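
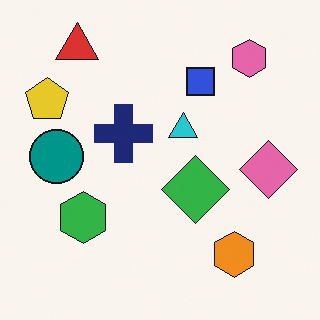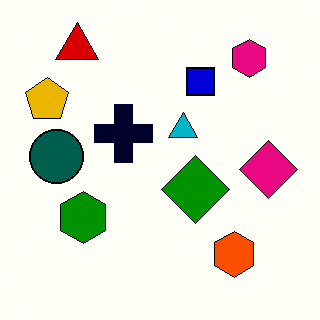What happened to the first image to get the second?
It was given much higher contrast.

Tones are pushed away from mid-grey across the whole image — a global contrast change.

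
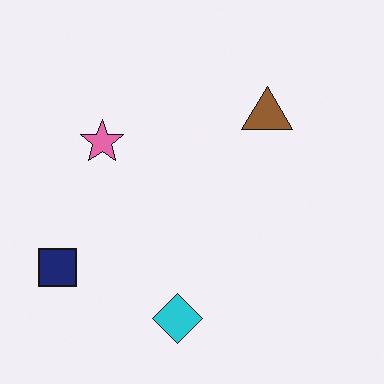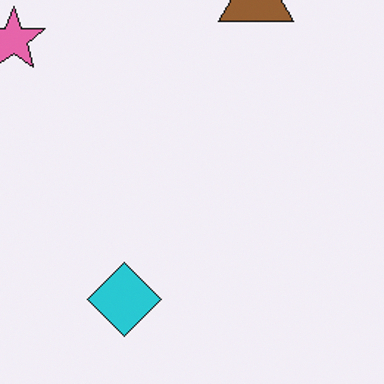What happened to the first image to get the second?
The transformation is: cropped to a modestly smaller region and rescaled.

The visible shapes are larger and the field of view is narrower; shapes near the original edges may be partly or wholly outside the frame — a crop-and-rescale.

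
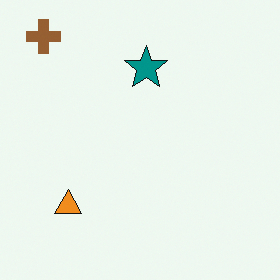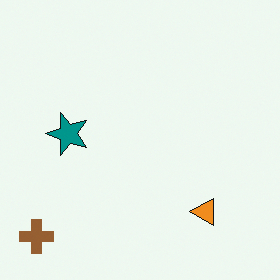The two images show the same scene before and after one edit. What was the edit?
The image was rotated 90° counter-clockwise.

The brown cross sits in the top-left of the first image and the bottom-left of the second — consistent with a whole-image 90° counter-clockwise rotation.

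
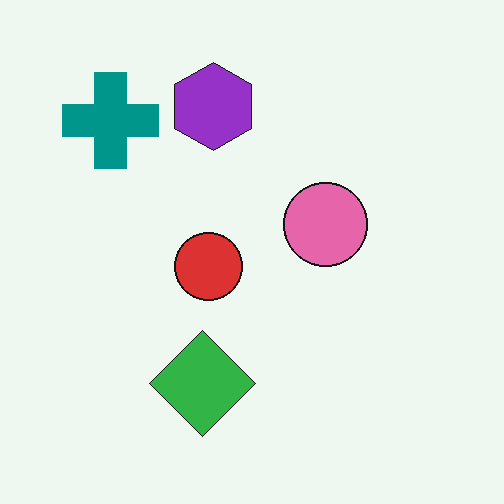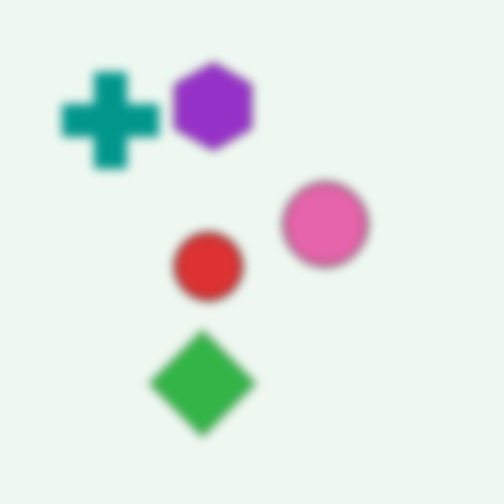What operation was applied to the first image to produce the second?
The image was heavily blurred.

Shape edges and outlines are uniformly softened across the whole image.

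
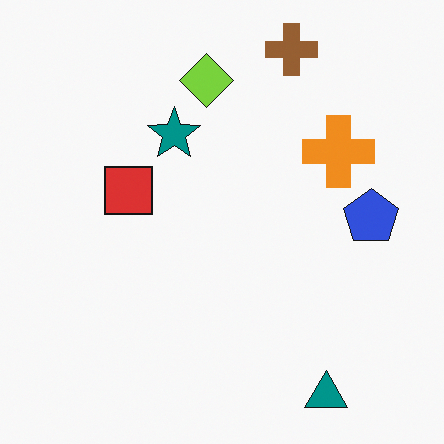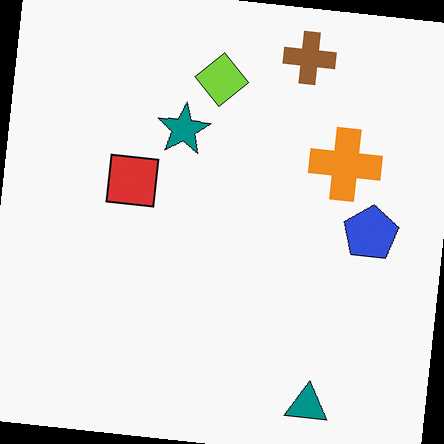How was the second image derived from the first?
Rotated clockwise by a small amount.

Every shape is tilted by the same angle and the image corners show triangular fill wedges — a whole-image rotation by a non-right angle.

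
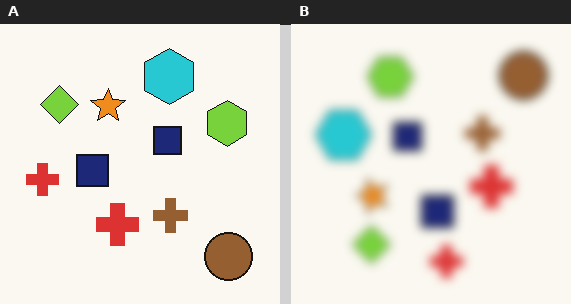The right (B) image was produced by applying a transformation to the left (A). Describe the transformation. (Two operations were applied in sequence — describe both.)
Rotated 90° counter-clockwise, then strongly gaussian-blurred.

The brown circle sits in the bottom-right of the left (A) image and the top-right of the right (B) — consistent with a whole-image 90° counter-clockwise rotation. Shape edges and outlines are uniformly softened across the whole image.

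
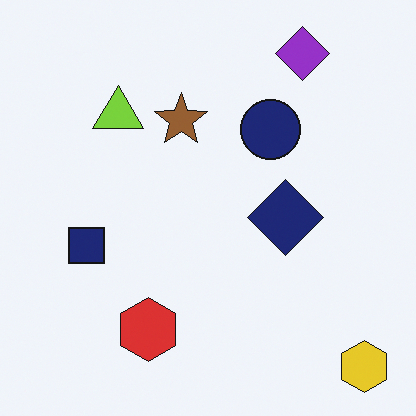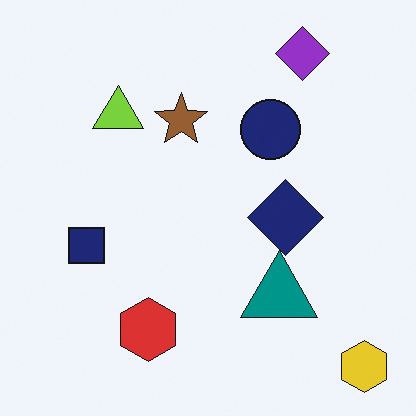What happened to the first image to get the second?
It was overlaid with an additional teal triangle.

A teal triangle appears in the second image that is absent from the first.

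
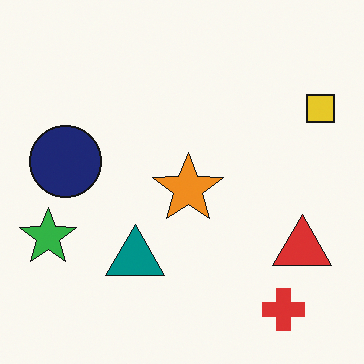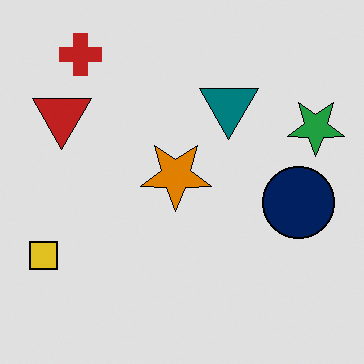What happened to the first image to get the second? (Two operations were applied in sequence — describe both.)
The transformation is: rotated 180°, then posterized to a reduced palette.

The red cross sits in the bottom-right of the first image and the top-left of the second — consistent with a whole-image 180° rotation. Each flat color has snapped to a coarser quantized level — most visibly, the near-white background has dropped to a flat grey.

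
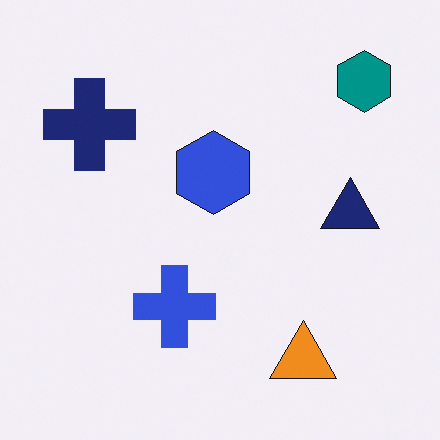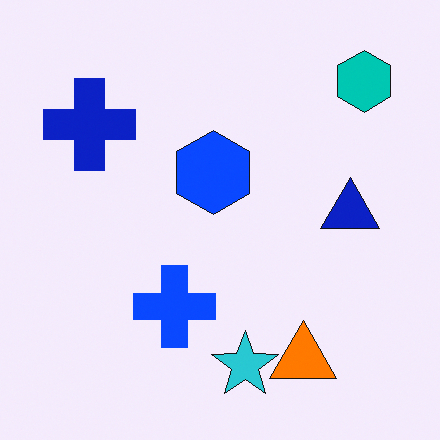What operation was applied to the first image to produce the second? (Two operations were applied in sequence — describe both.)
It was heavily oversaturated, then overlaid with an additional cyan star.

All colors are more vivid — a global saturation change. A cyan star appears in the second image that is absent from the first.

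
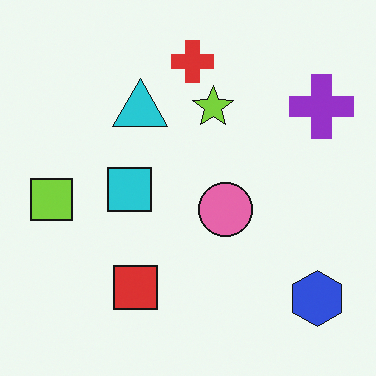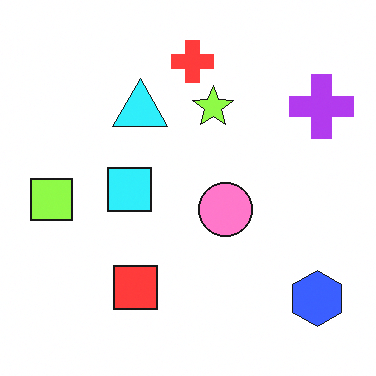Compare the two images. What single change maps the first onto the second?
Brightened a little.

Every pixel — background and shapes alike — is uniformly brightened.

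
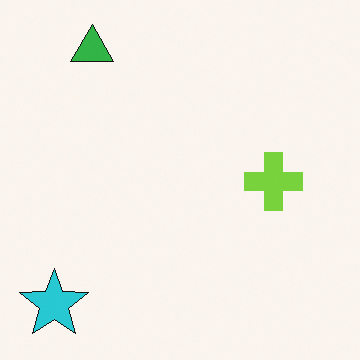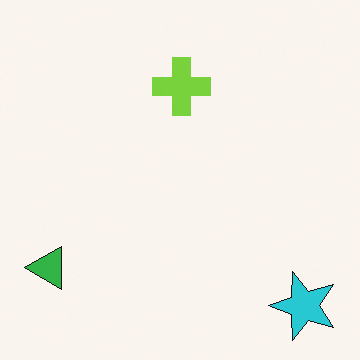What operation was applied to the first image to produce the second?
The transformation is: rotated 90° counter-clockwise.

The cyan star sits in the bottom-left of the first image and the bottom-right of the second — consistent with a whole-image 90° counter-clockwise rotation.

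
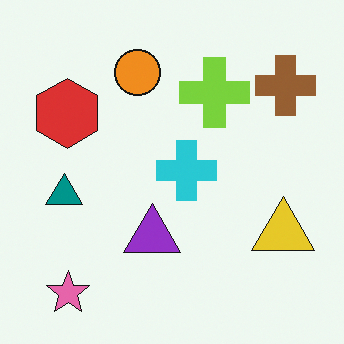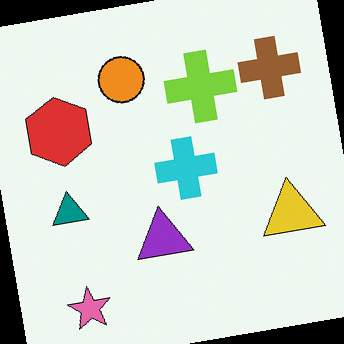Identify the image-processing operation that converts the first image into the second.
It was rotated counter-clockwise by a small amount.

Every shape is tilted by the same angle and the image corners show triangular fill wedges — a whole-image rotation by a non-right angle.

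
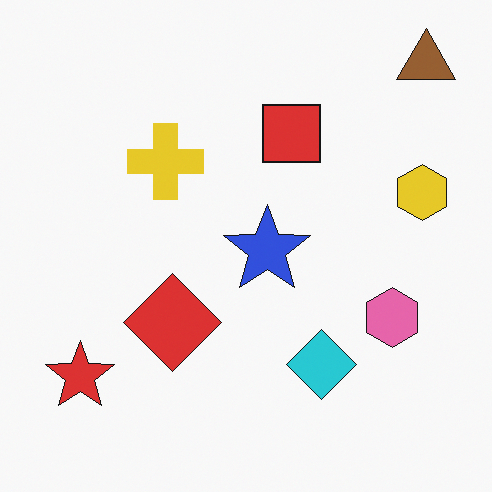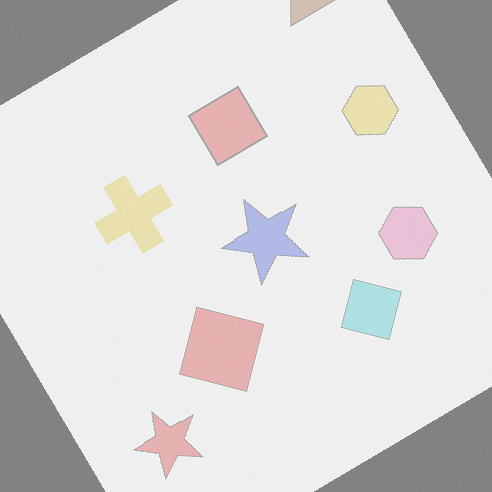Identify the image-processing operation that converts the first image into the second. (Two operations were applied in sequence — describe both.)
The image was washed out (contrast reduced), then rotated counter-clockwise by a large amount — several tens of degrees.

Tones are pushed toward mid-grey across the whole image — a global contrast change. Every shape is tilted by the same angle and the image corners show triangular fill wedges — a whole-image rotation by a non-right angle.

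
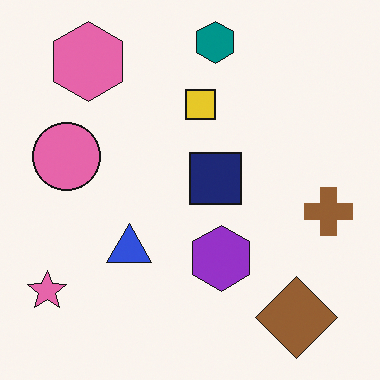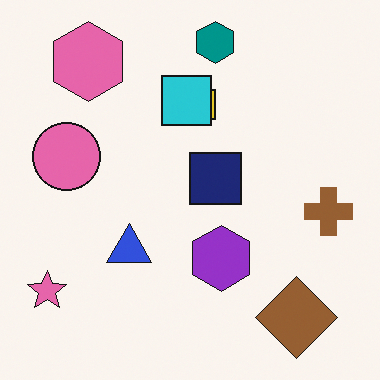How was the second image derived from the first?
This is the original image overlaid with an additional cyan square.

A cyan square appears in the second image that is absent from the first.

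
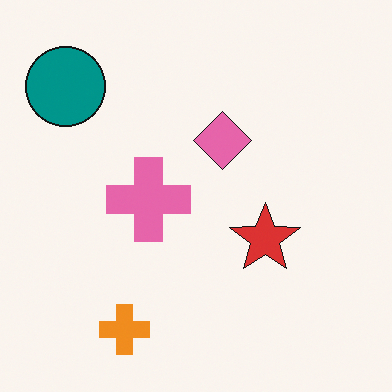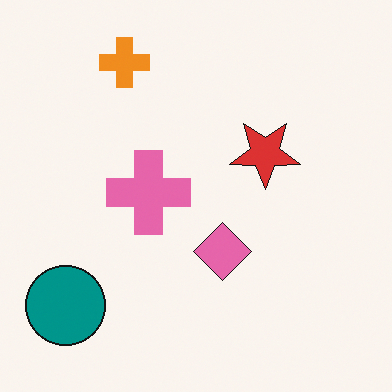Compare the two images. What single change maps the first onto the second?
Flipped vertically (top ↔ bottom).

The orange cross is in the bottom-left of the first image and the top-left of the second — shapes on opposite sides of the horizontal midline have swapped in a mirror flip.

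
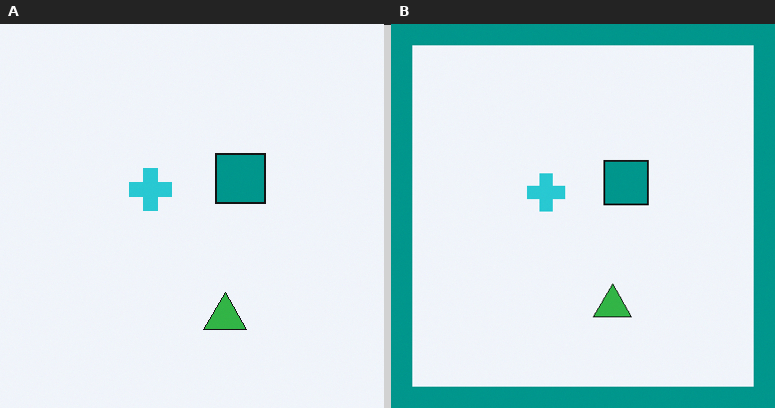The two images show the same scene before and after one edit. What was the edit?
This is the original image framed with a teal border.

A solid teal frame runs around the edge of the right (B) image, with the content slightly shrunk inside it.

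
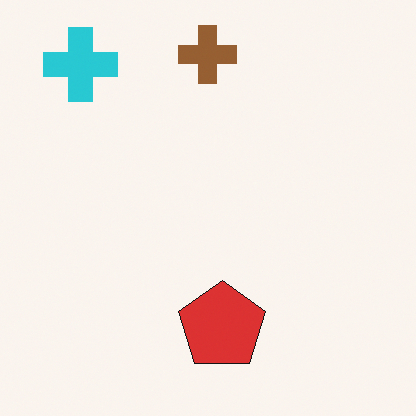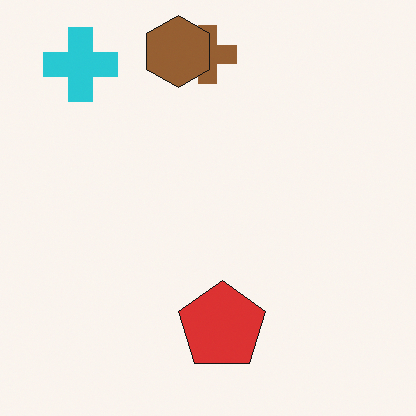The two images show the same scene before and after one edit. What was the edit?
The image was overlaid with an additional brown hexagon.

A brown hexagon appears in the second image that is absent from the first.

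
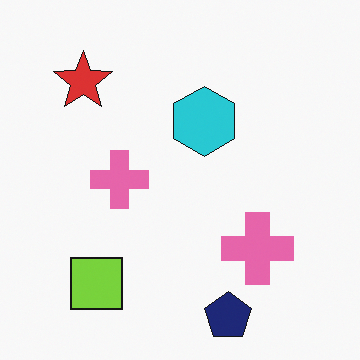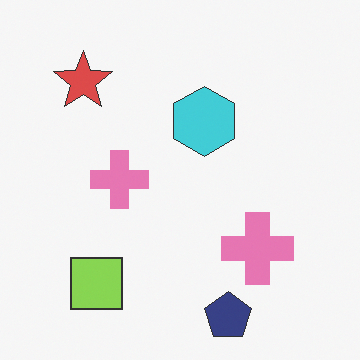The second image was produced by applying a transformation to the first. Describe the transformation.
The transformation is: given slightly reduced contrast.

Tones are pushed toward mid-grey across the whole image — a global contrast change.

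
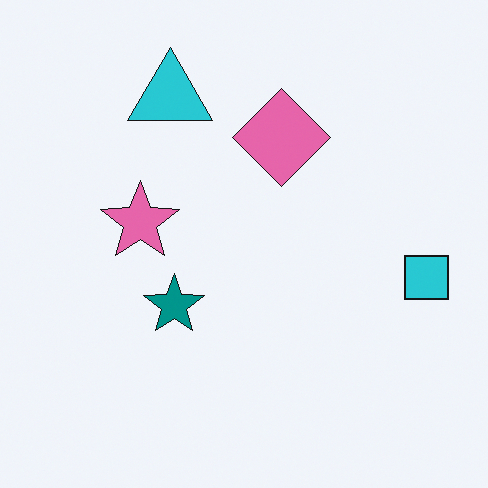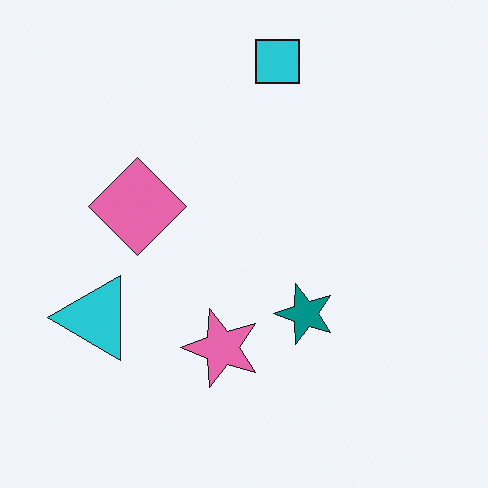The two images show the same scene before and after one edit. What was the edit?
It was rotated 90° counter-clockwise.

The cyan square sits in the right of the first image and the top of the second — consistent with a whole-image 90° counter-clockwise rotation.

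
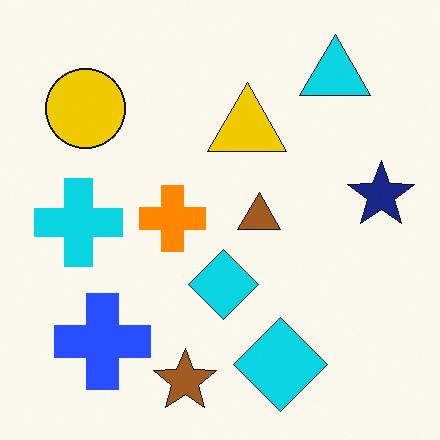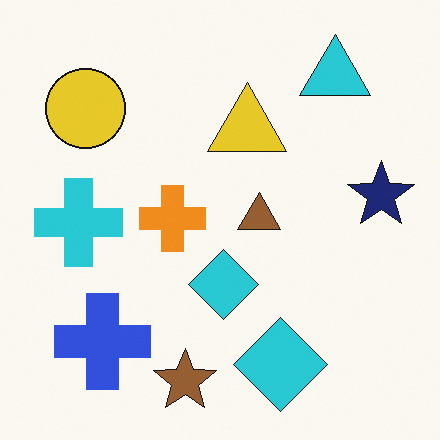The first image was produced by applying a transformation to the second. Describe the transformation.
The image was slightly oversaturated.

All colors are more vivid — a global saturation change.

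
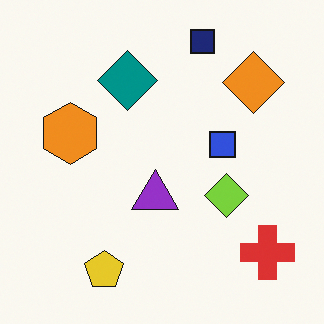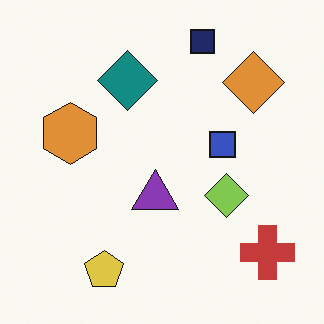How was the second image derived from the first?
The image was slightly desaturated.

All colors are more muted and greyish — a global saturation change.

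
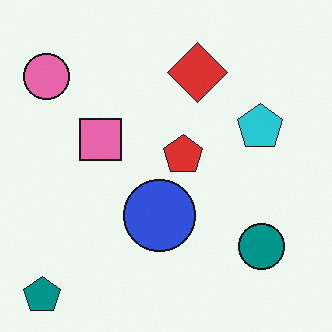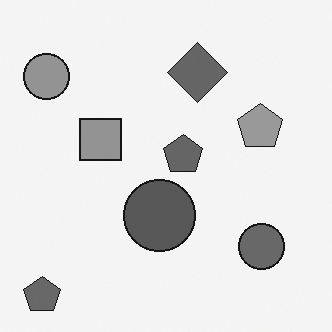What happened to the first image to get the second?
It was converted to grayscale.

All color is removed — every shape is now a shade of grey.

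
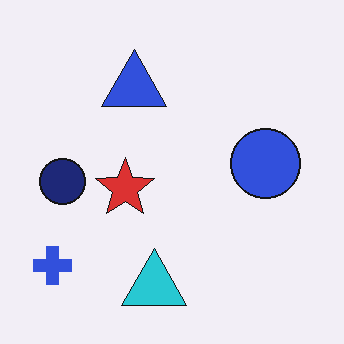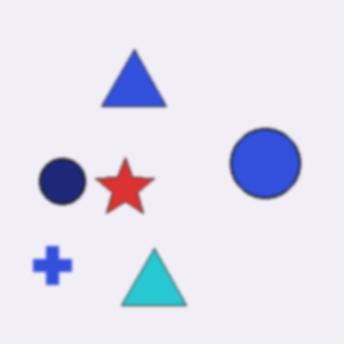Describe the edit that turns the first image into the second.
It was given a subtle gaussian blur.

Shape edges and outlines are uniformly softened across the whole image.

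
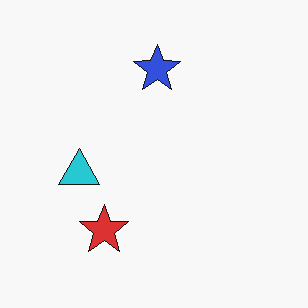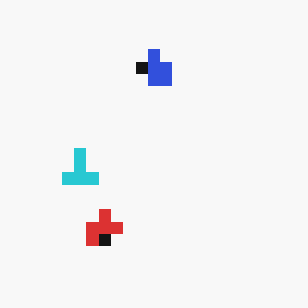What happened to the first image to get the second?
The image was heavily pixelated into large blocks.

Shapes are reduced to large square blocks; fine edges and outlines are lost — a downscale-then-upscale (mosaic) effect.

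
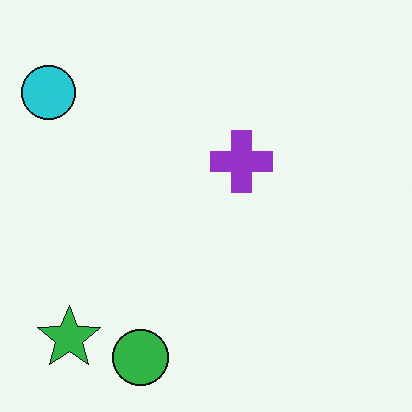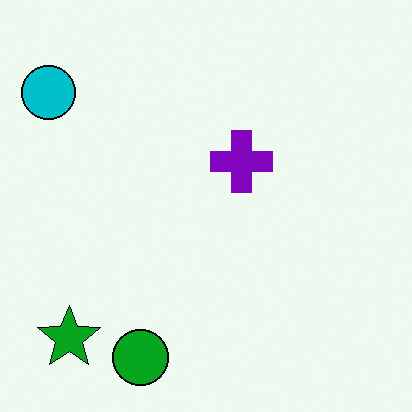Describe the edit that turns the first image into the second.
It was given slightly increased contrast.

Tones are pushed away from mid-grey across the whole image — a global contrast change.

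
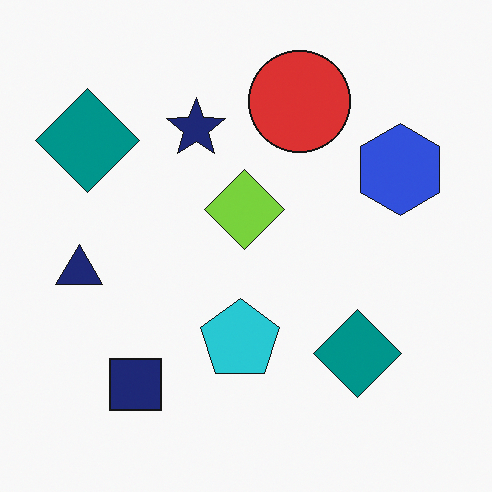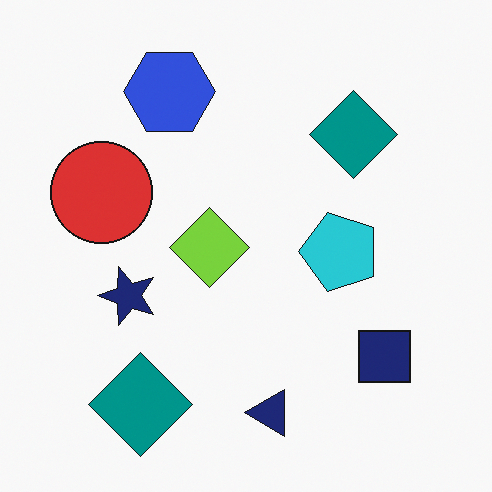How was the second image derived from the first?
The image was rotated 90° counter-clockwise.

The navy square sits in the bottom-left of the first image and the bottom-right of the second — consistent with a whole-image 90° counter-clockwise rotation.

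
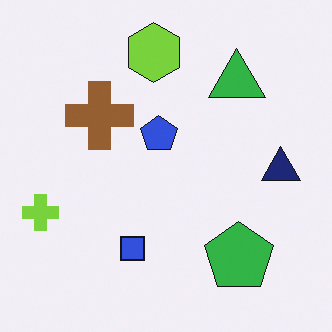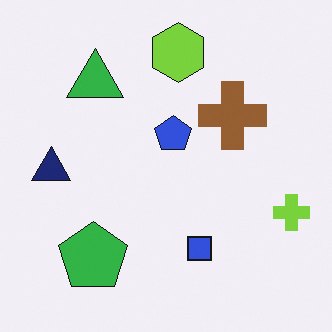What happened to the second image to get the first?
It was flipped horizontally (left ↔ right).

The lime cross is in the right of the second image and the left of the first — shapes on opposite sides of the vertical midline have swapped in a mirror flip.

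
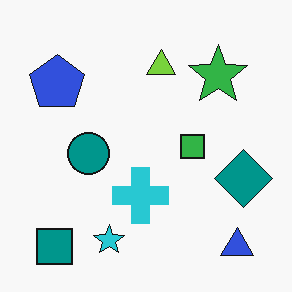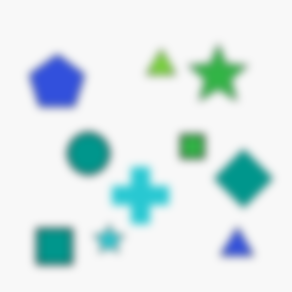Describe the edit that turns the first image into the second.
The image was noticeably gaussian-blurred.

Shape edges and outlines are uniformly softened across the whole image.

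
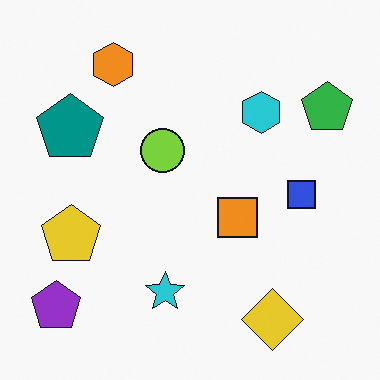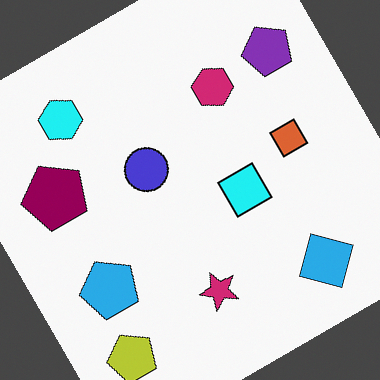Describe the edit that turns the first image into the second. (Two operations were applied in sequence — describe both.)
The image was rotated counter-clockwise by a large amount — several tens of degrees, then hue-shifted by a moderate amount.

Every shape is tilted by the same angle and the image corners show triangular fill wedges — a whole-image rotation by a non-right angle. Every shape's color has rotated by the same amount around the hue wheel — a uniform hue shift.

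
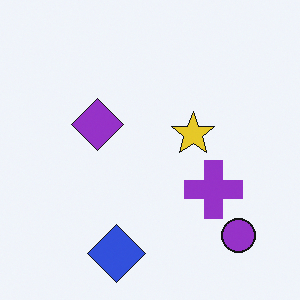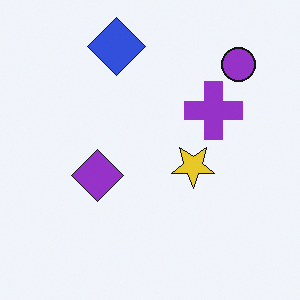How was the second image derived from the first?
It was flipped vertically (top ↔ bottom).

The blue diamond is in the bottom of the first image and the top of the second — shapes on opposite sides of the horizontal midline have swapped in a mirror flip.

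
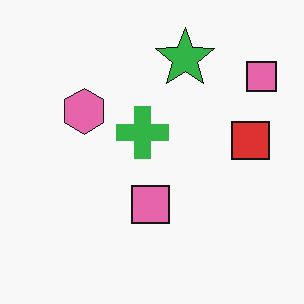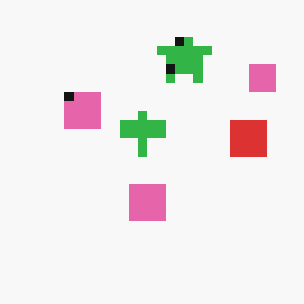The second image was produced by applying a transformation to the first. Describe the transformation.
It was coarsely pixelated.

Shapes are reduced to large square blocks; fine edges and outlines are lost — a downscale-then-upscale (mosaic) effect.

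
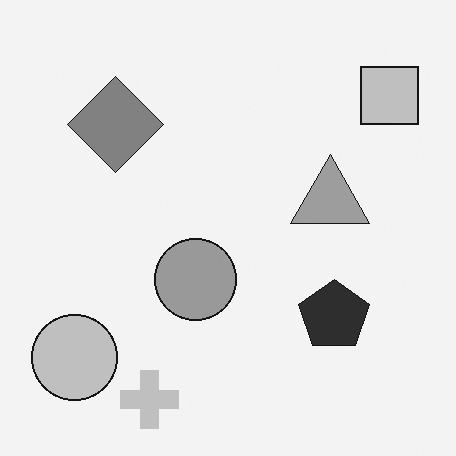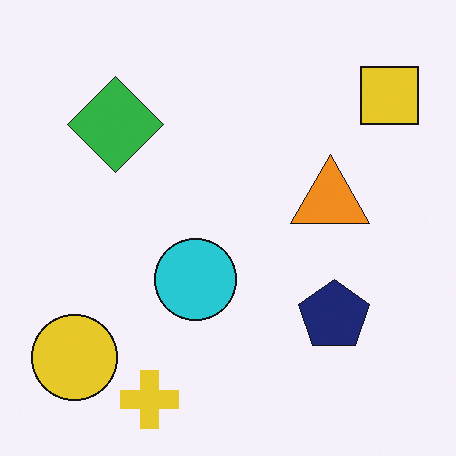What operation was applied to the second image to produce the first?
The transformation is: converted to grayscale.

All color is removed — every shape is now a shade of grey.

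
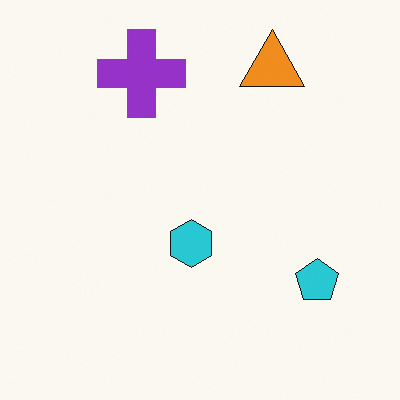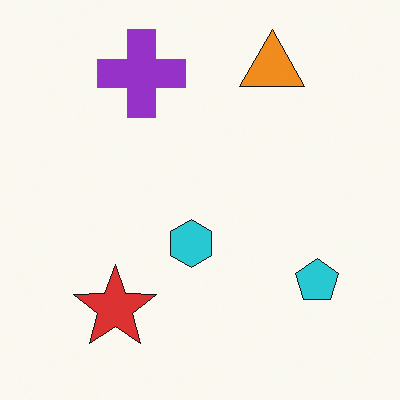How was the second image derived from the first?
Overlaid with an additional red star.

A red star appears in the second image that is absent from the first.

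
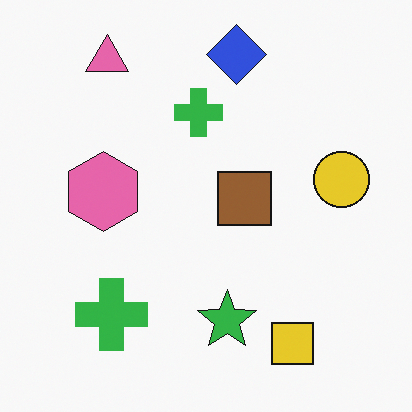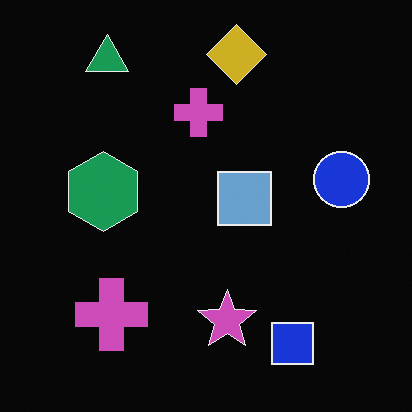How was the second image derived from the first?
Color-inverted (negative).

The light background has become dark and every shape's color is its complement — a photographic negative.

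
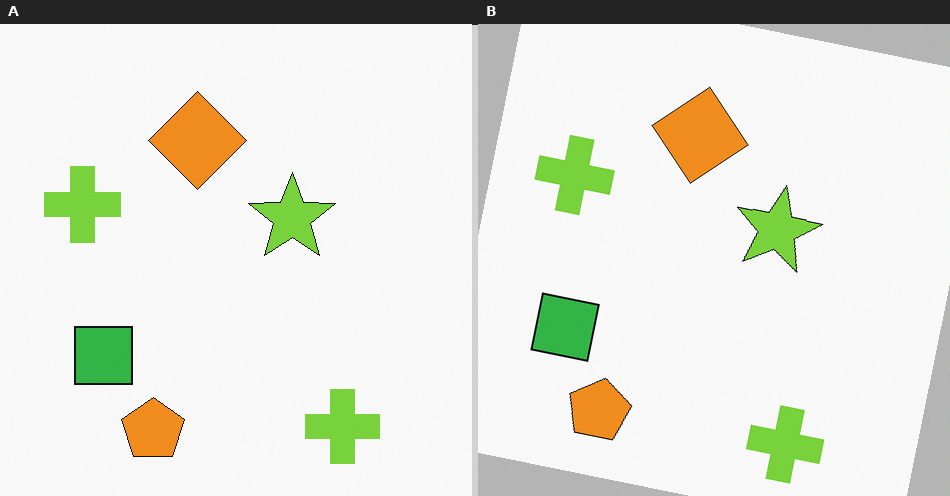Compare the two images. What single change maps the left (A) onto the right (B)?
Rotated clockwise by a small amount.

Every shape is tilted by the same angle and the image corners show triangular fill wedges — a whole-image rotation by a non-right angle.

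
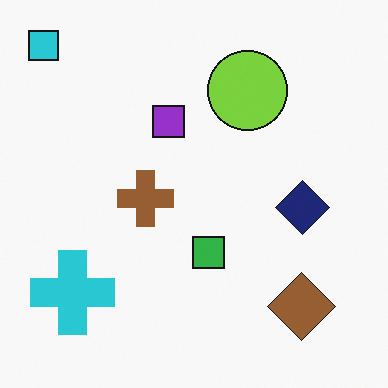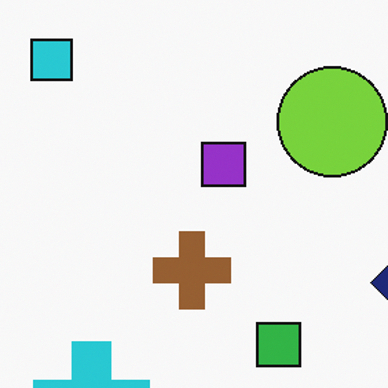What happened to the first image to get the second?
The transformation is: cropped to a modestly smaller region and rescaled.

The visible shapes are larger and the field of view is narrower; shapes near the original edges may be partly or wholly outside the frame — a crop-and-rescale.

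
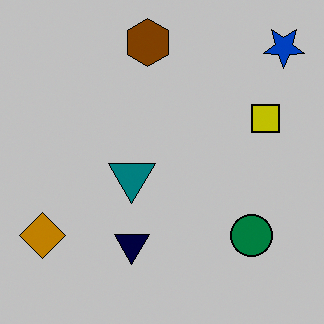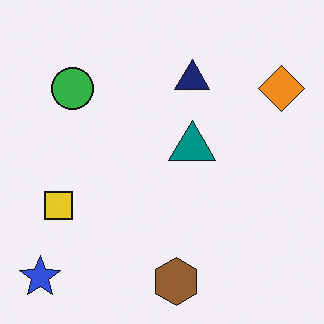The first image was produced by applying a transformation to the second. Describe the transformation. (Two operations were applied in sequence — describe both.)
It was aggressively posterized, then rotated 180°.

Each flat color has snapped to a coarser quantized level — most visibly, the near-white background has dropped to a flat grey. The blue star sits in the bottom-left of the second image and the top-right of the first — consistent with a whole-image 180° rotation.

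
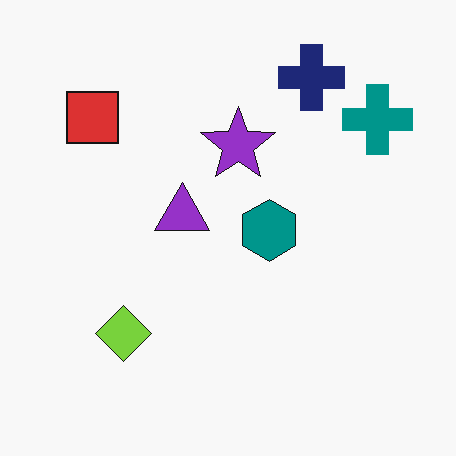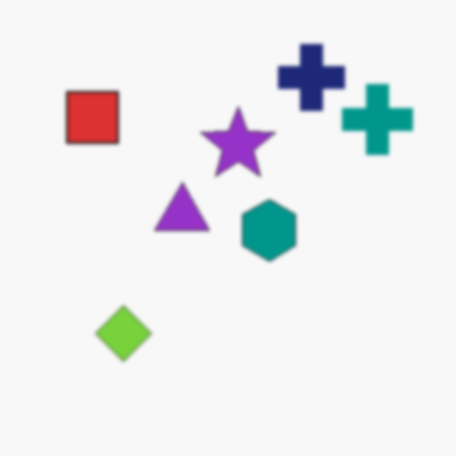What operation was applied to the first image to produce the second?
The image was slightly softened.

Shape edges and outlines are uniformly softened across the whole image.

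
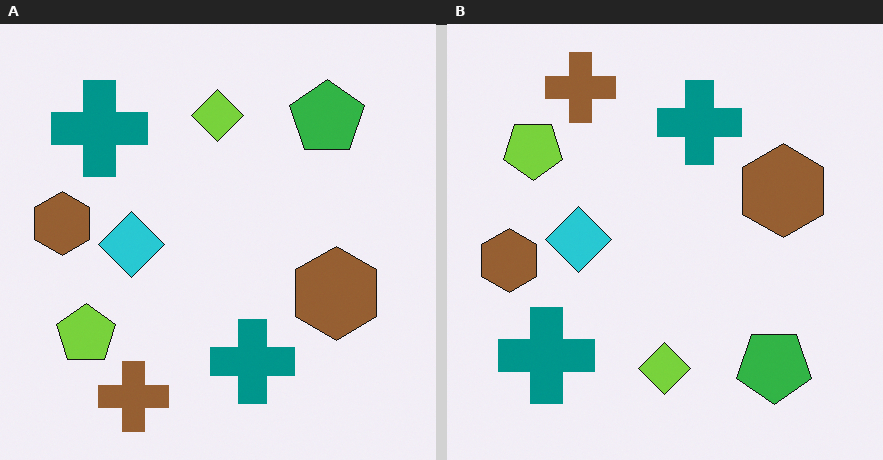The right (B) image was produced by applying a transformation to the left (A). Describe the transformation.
The transformation is: flipped vertically (top ↔ bottom).

The brown cross is in the bottom-left of the left (A) image and the top-left of the right (B) — shapes on opposite sides of the horizontal midline have swapped in a mirror flip.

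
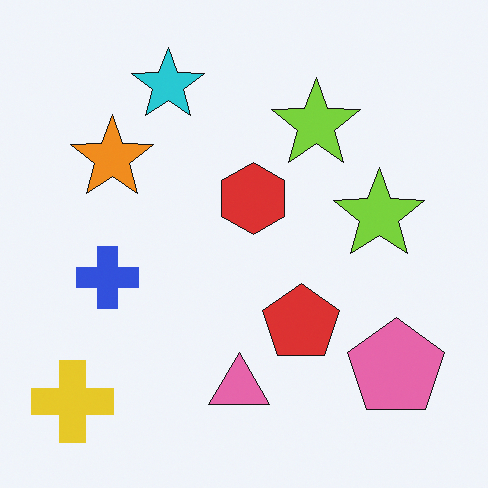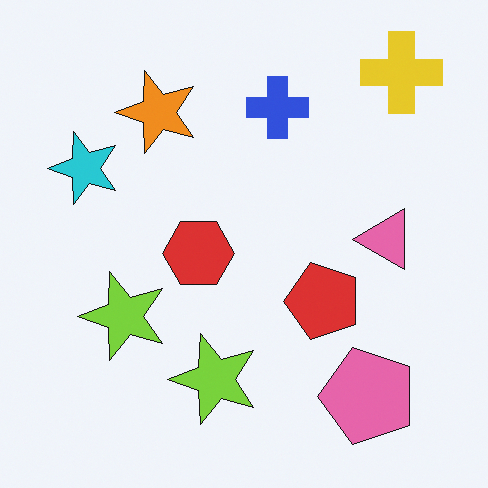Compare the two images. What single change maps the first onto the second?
The second image is the first transposed (reflected across the top-left ↔ bottom-right diagonal).

Shapes have swapped their row and column positions — what was in the top-right is now in the bottom-left — a diagonal reflection.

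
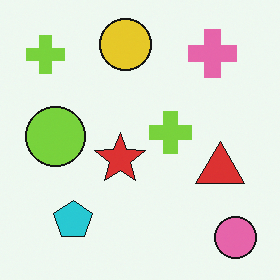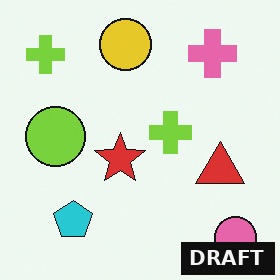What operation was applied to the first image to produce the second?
The image was watermarked with the text "DRAFT" in the lower-right corner.

A dark label reading "DRAFT" appears in the lower-right corner.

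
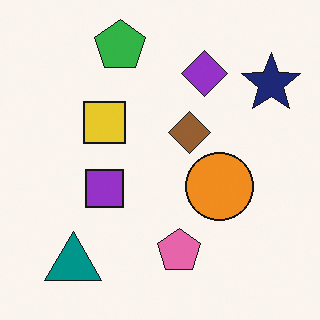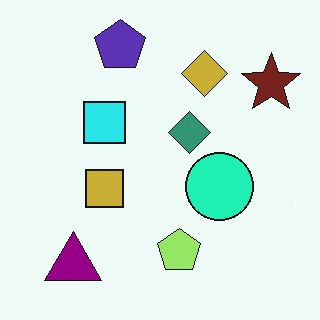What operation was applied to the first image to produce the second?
The transformation is: hue-shifted by a moderate amount.

Every shape's color has rotated by the same amount around the hue wheel — a uniform hue shift.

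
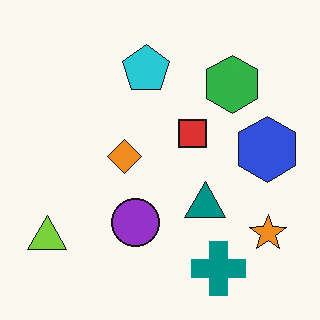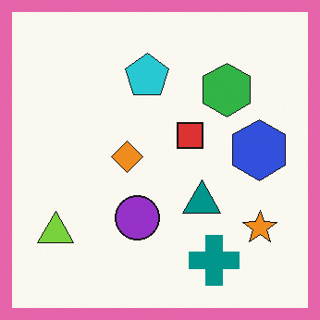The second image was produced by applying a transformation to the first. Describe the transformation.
Framed with a pink border.

A solid pink frame runs around the edge of the second image, with the content slightly shrunk inside it.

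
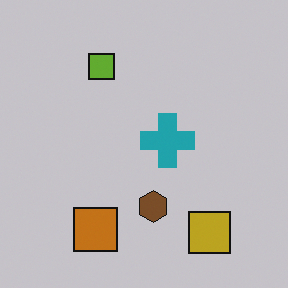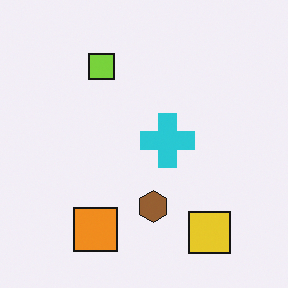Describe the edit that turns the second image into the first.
The first image is the second darkened a little.

Every pixel — background and shapes alike — is uniformly darkened.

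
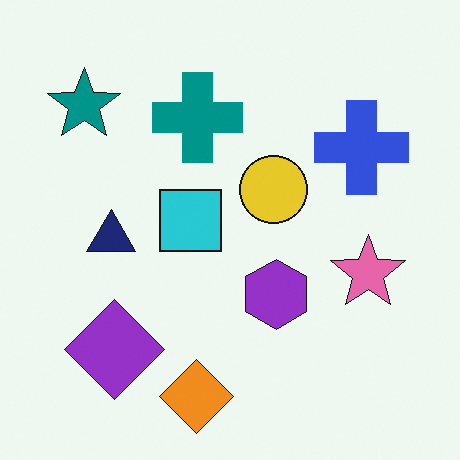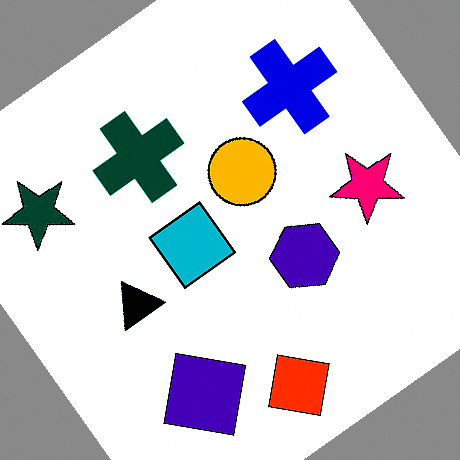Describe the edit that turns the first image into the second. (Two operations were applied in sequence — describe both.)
This is the original image rotated counter-clockwise by a large amount — several tens of degrees, then boosted in contrast.

Every shape is tilted by the same angle and the image corners show triangular fill wedges — a whole-image rotation by a non-right angle. Tones are pushed away from mid-grey across the whole image — a global contrast change.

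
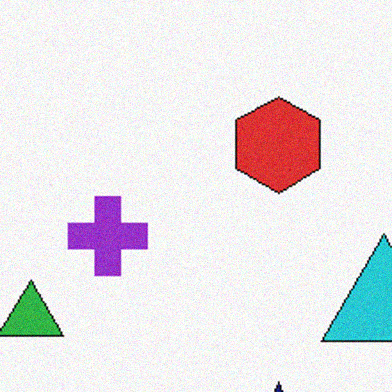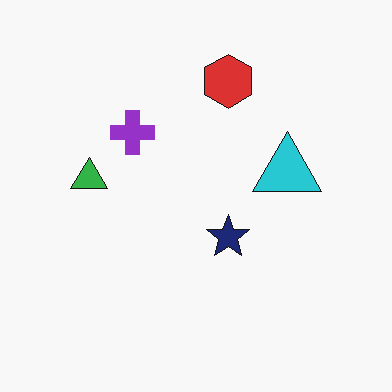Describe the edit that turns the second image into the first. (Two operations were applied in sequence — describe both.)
The image was cropped tightly and scaled back up, then degraded with subtle gaussian noise.

The visible shapes are larger and the field of view is narrower; shapes near the original edges may be partly or wholly outside the frame — a crop-and-rescale. Random speckle covers the whole image, including the flat background.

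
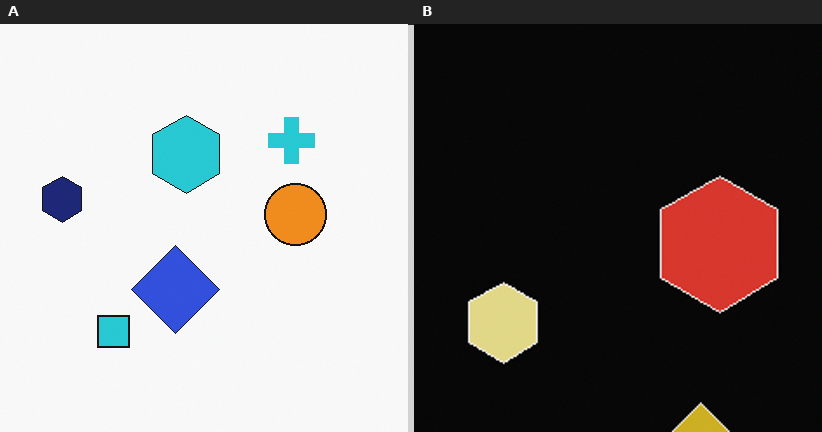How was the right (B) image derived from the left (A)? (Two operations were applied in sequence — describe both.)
This is the original image cropped tightly and scaled back up, then color-inverted (negative).

The visible shapes are larger and the field of view is narrower; shapes near the original edges may be partly or wholly outside the frame — a crop-and-rescale. The light background has become dark and every shape's color is its complement — a photographic negative.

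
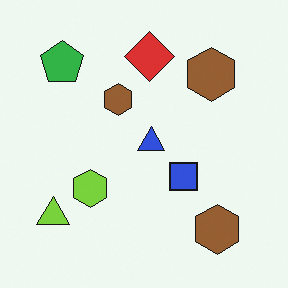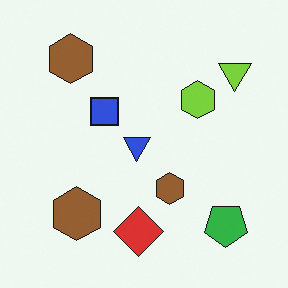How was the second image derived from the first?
This is the original image rotated 180°.

The lime triangle sits in the bottom-left of the first image and the top-right of the second — consistent with a whole-image 180° rotation.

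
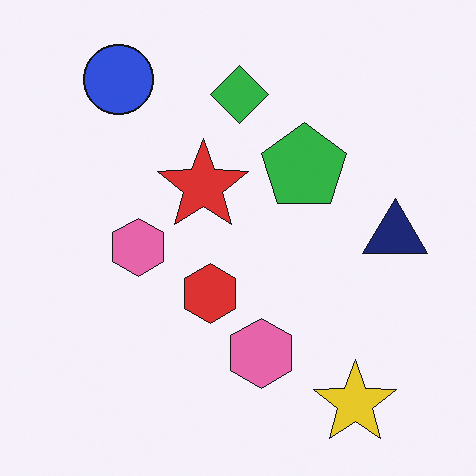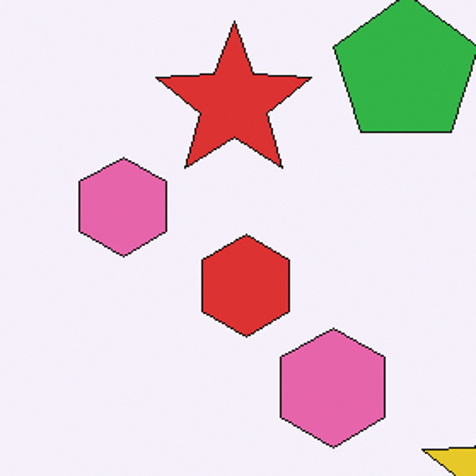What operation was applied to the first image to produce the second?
This is the original image cropped to a noticeably smaller region and rescaled.

The visible shapes are larger and the field of view is narrower; shapes near the original edges may be partly or wholly outside the frame — a crop-and-rescale.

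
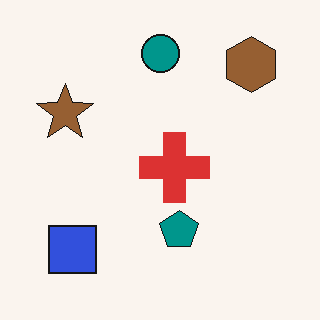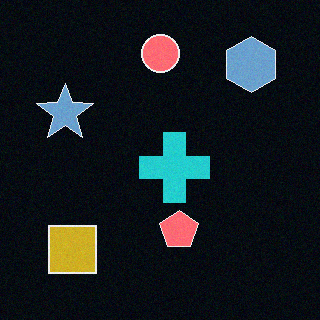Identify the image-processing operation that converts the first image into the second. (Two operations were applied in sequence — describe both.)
This is the original image color-inverted (negative), then degraded with a light layer of grain.

The light background has become dark and every shape's color is its complement — a photographic negative. Random speckle covers the whole image, including the flat background.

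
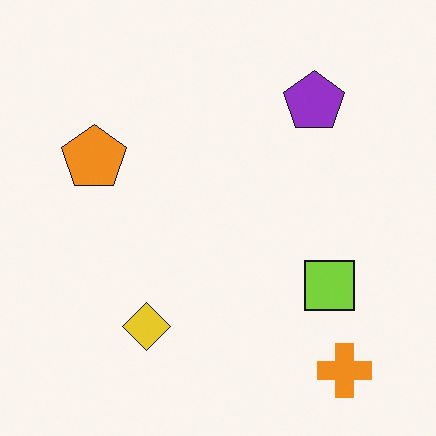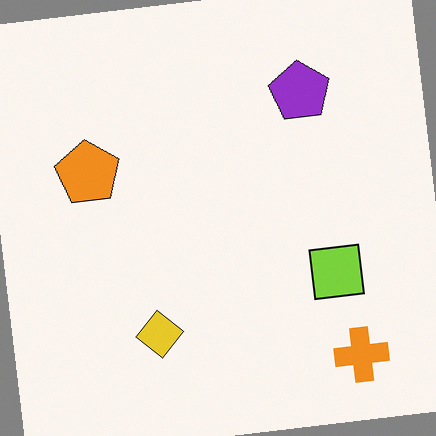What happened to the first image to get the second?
The transformation is: rotated counter-clockwise by a slight angle.

Every shape is tilted by the same angle and the image corners show triangular fill wedges — a whole-image rotation by a non-right angle.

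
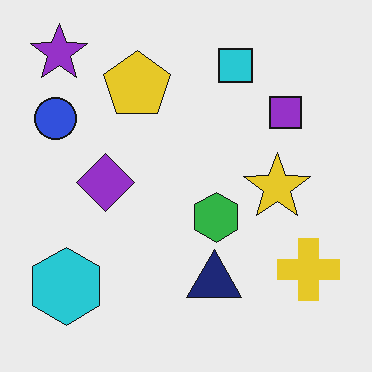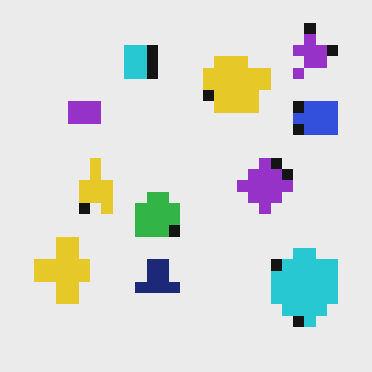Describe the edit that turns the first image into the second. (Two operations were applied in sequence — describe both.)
It was flipped horizontally (left ↔ right), then coarsely pixelated.

The blue circle is in the top-left of the first image and the top-right of the second — shapes on opposite sides of the vertical midline have swapped in a mirror flip. Shapes are reduced to large square blocks; fine edges and outlines are lost — a downscale-then-upscale (mosaic) effect.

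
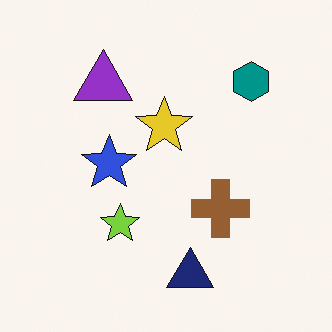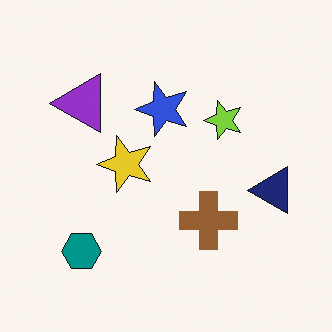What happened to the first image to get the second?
The second image is the first transposed (reflected across the top-left ↔ bottom-right diagonal).

Shapes have swapped their row and column positions — what was in the top-right is now in the bottom-left — a diagonal reflection.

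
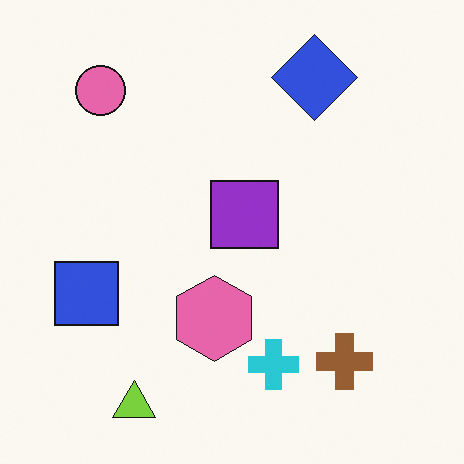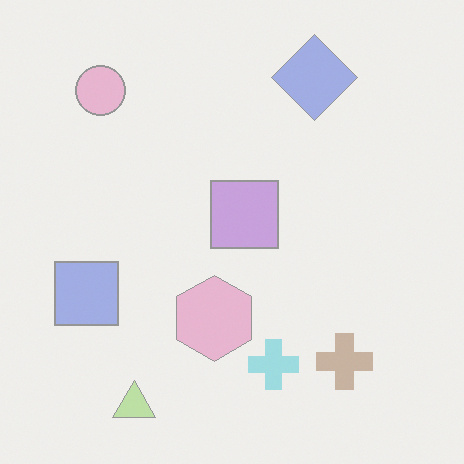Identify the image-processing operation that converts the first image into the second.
The transformation is: given much lower contrast.

Tones are pushed toward mid-grey across the whole image — a global contrast change.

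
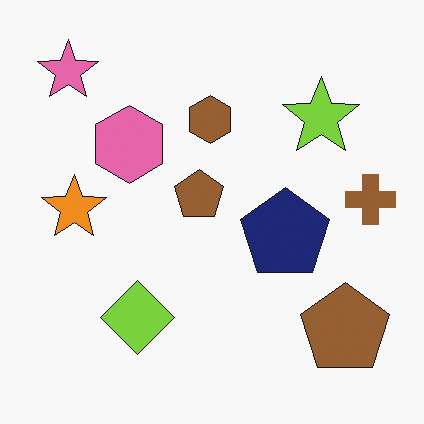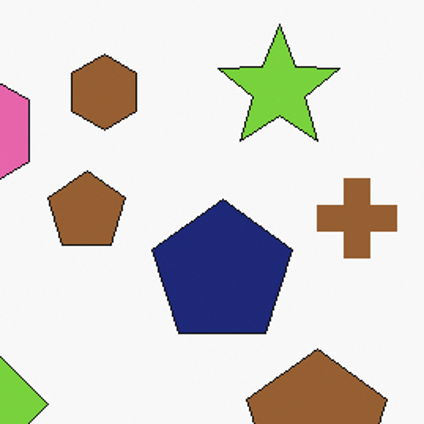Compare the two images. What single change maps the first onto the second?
The transformation is: cropped to a modestly smaller region and rescaled.

The visible shapes are larger and the field of view is narrower; shapes near the original edges may be partly or wholly outside the frame — a crop-and-rescale.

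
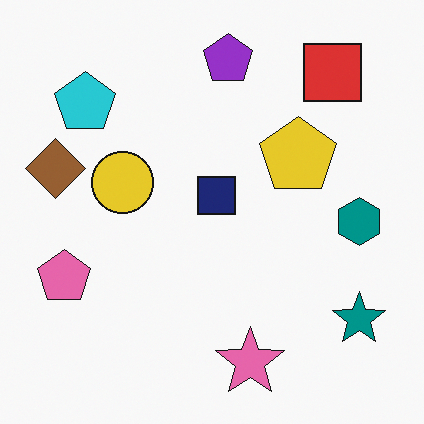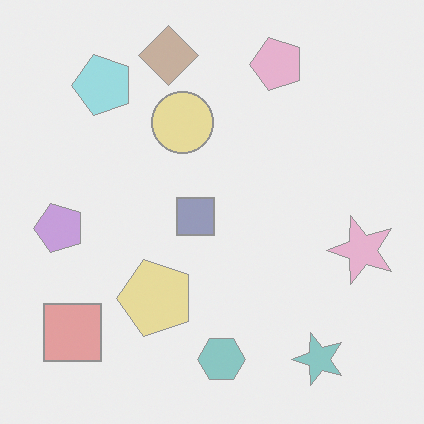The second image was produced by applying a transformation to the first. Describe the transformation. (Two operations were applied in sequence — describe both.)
It was given much lower contrast, then transposed (reflected across the top-left ↔ bottom-right diagonal).

Tones are pushed toward mid-grey across the whole image — a global contrast change. Shapes have swapped their row and column positions — what was in the top-right is now in the bottom-left — a diagonal reflection.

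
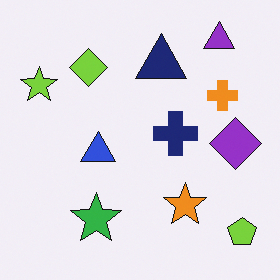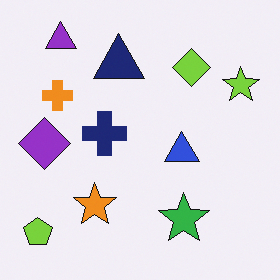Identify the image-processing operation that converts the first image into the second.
This is the original image flipped horizontally (left ↔ right).

The lime pentagon is in the bottom-right of the first image and the bottom-left of the second — shapes on opposite sides of the vertical midline have swapped in a mirror flip.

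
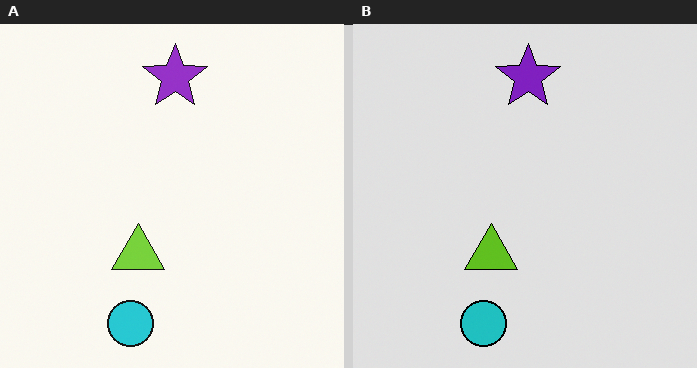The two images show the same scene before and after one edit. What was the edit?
The image was moderately posterized.

Each flat color has snapped to a coarser quantized level — most visibly, the near-white background has dropped to a flat grey.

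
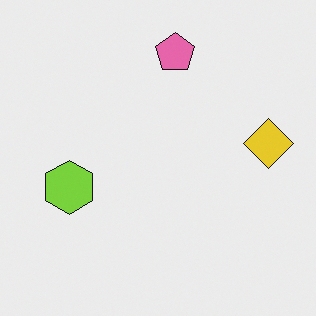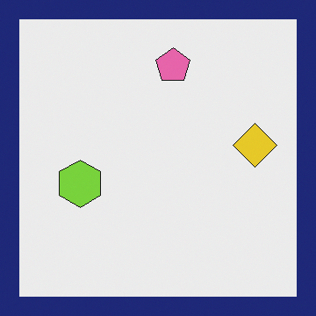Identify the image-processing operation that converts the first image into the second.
The image was framed with a navy border.

A solid navy frame runs around the edge of the second image, with the content slightly shrunk inside it.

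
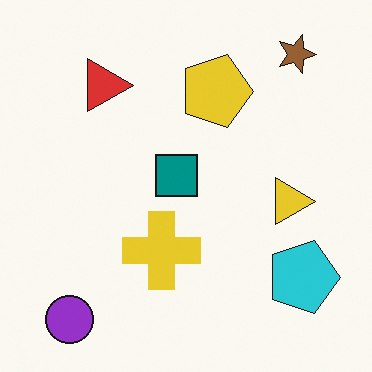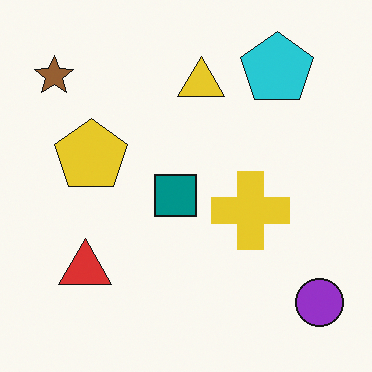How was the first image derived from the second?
The first image is the second rotated 90° clockwise.

The purple circle sits in the bottom-right of the second image and the bottom-left of the first — consistent with a whole-image 90° clockwise rotation.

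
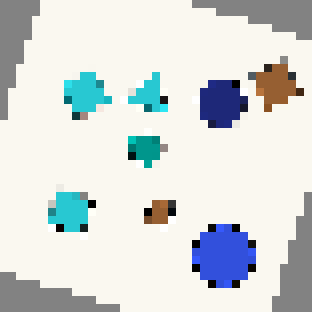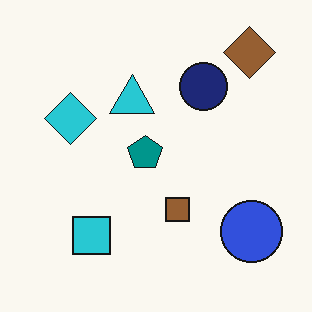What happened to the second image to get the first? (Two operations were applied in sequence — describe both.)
It was rotated clockwise by a moderate amount, then pixelated into visible square blocks.

Every shape is tilted by the same angle and the image corners show triangular fill wedges — a whole-image rotation by a non-right angle. Shapes are reduced to large square blocks; fine edges and outlines are lost — a downscale-then-upscale (mosaic) effect.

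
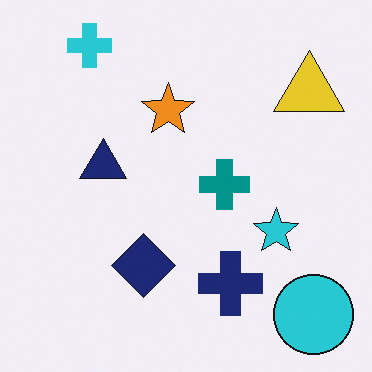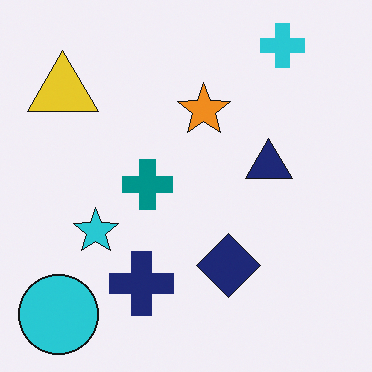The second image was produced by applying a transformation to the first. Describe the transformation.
The image was flipped horizontally (left ↔ right).

The cyan circle is in the bottom-right of the first image and the bottom-left of the second — shapes on opposite sides of the vertical midline have swapped in a mirror flip.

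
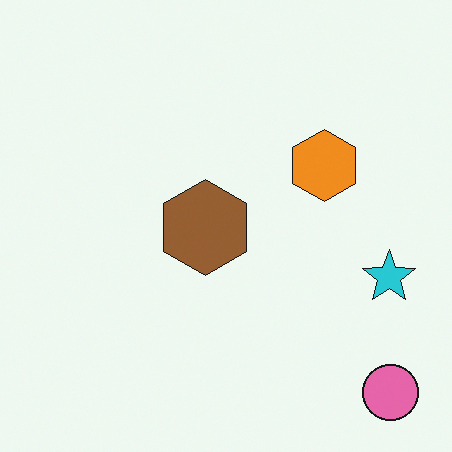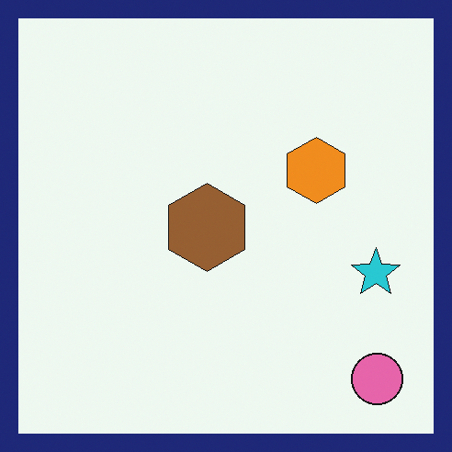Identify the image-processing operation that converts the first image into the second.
It was framed with a navy border.

A solid navy frame runs around the edge of the second image, with the content slightly shrunk inside it.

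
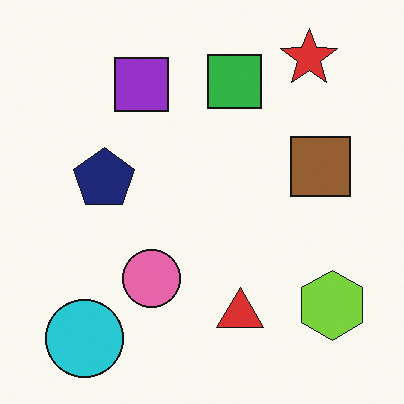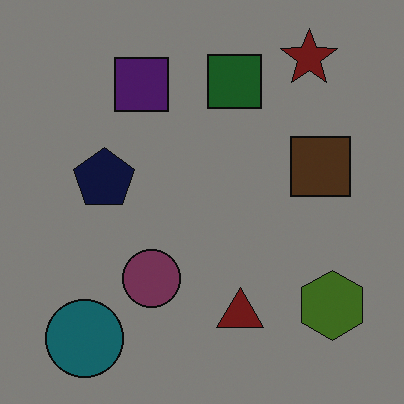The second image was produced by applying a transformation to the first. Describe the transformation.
The transformation is: substantially darkened.

Every pixel — background and shapes alike — is uniformly darkened.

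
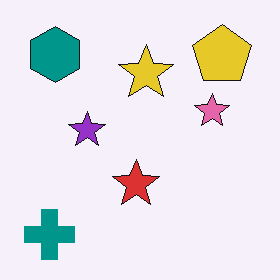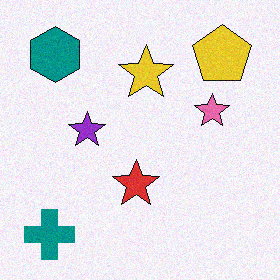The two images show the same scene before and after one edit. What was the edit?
The image was degraded with subtle gaussian noise.

Random speckle covers the whole image, including the flat background.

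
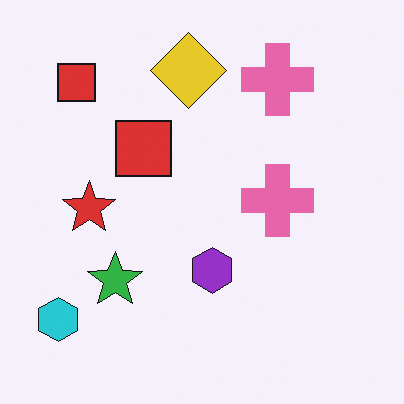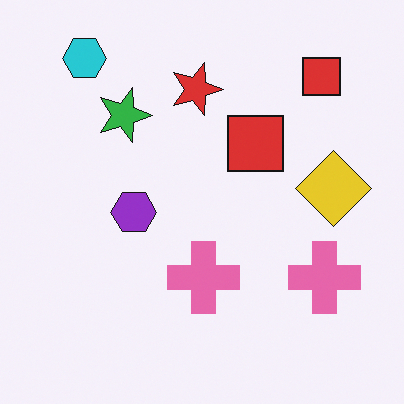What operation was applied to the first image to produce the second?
Rotated 90° clockwise.

The cyan hexagon sits in the bottom-left of the first image and the top-left of the second — consistent with a whole-image 90° clockwise rotation.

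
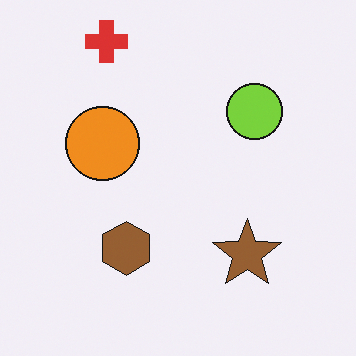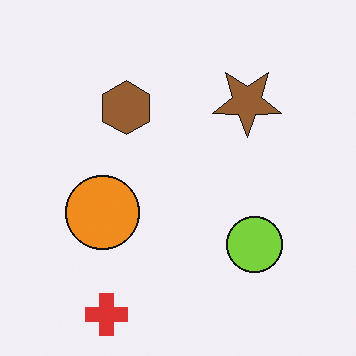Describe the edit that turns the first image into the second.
The transformation is: flipped vertically (top ↔ bottom).

The red cross is in the top-left of the first image and the bottom-left of the second — shapes on opposite sides of the horizontal midline have swapped in a mirror flip.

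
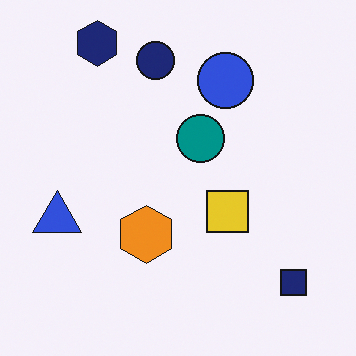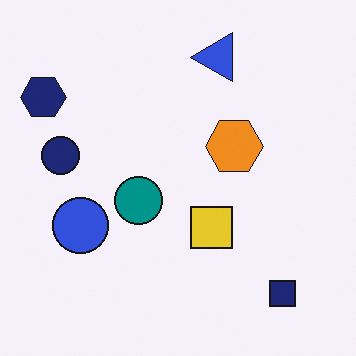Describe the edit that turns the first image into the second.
The second image is the first transposed (reflected across the top-left ↔ bottom-right diagonal).

Shapes have swapped their row and column positions — what was in the top-right is now in the bottom-left — a diagonal reflection.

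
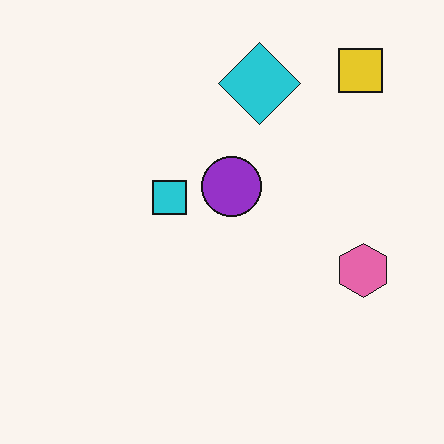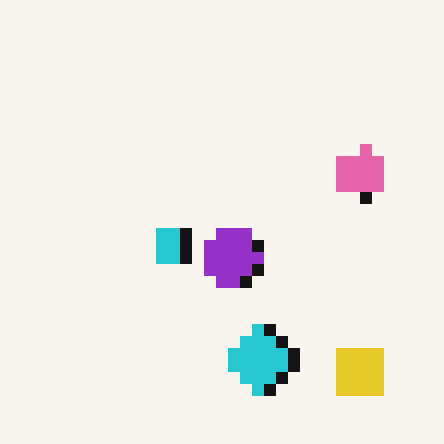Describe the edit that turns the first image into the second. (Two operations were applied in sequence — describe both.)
This is the original image flipped vertically (top ↔ bottom), then coarsely pixelated.

The yellow square is in the top-right of the first image and the bottom-right of the second — shapes on opposite sides of the horizontal midline have swapped in a mirror flip. Shapes are reduced to large square blocks; fine edges and outlines are lost — a downscale-then-upscale (mosaic) effect.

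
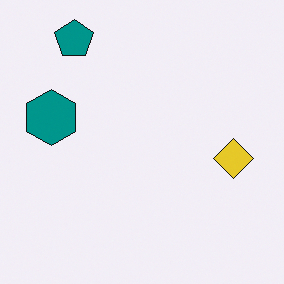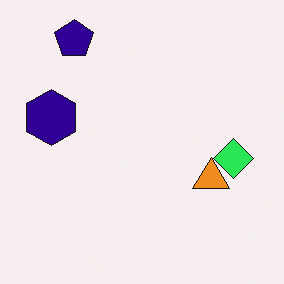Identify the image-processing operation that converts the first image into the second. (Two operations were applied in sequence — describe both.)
The second image is the first hue-shifted through roughly a third of the color wheel, then overlaid with an additional orange triangle.

Every shape's color has rotated by the same amount around the hue wheel — a uniform hue shift. An orange triangle appears in the second image that is absent from the first.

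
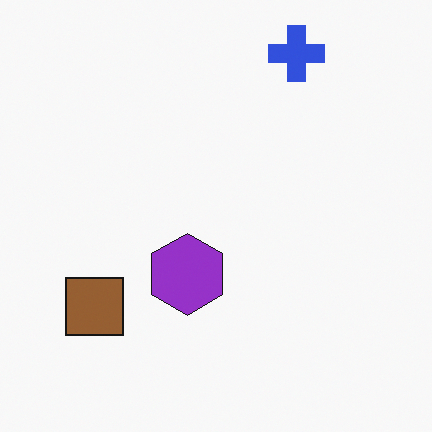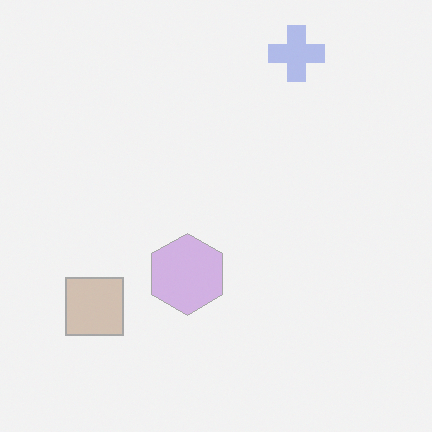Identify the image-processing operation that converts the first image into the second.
Washed out (contrast reduced).

Tones are pushed toward mid-grey across the whole image — a global contrast change.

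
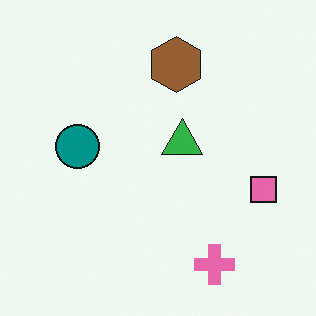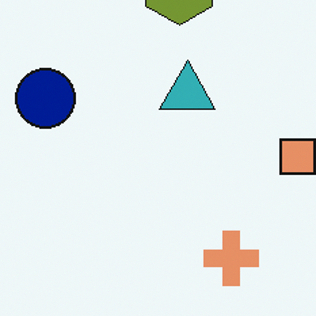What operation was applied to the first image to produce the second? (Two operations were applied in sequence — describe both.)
Cropped slightly and scaled back up, then hue-shifted slightly.

The visible shapes are larger and the field of view is narrower; shapes near the original edges may be partly or wholly outside the frame — a crop-and-rescale. Every shape's color has rotated by the same amount around the hue wheel — a uniform hue shift.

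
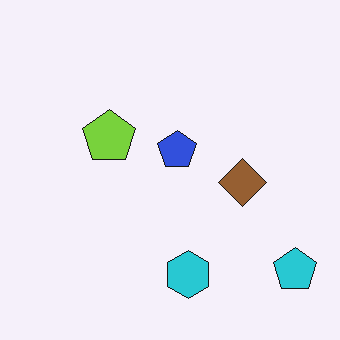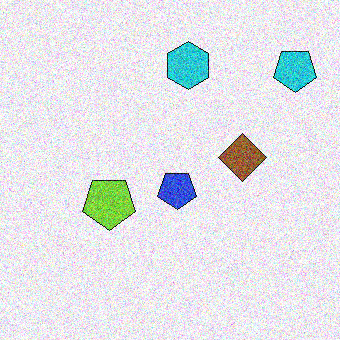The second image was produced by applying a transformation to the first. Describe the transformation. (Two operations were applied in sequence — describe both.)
It was flipped vertically (top ↔ bottom), then degraded with heavy additive noise.

The cyan hexagon is in the bottom of the first image and the top of the second — shapes on opposite sides of the horizontal midline have swapped in a mirror flip. Random speckle covers the whole image, including the flat background.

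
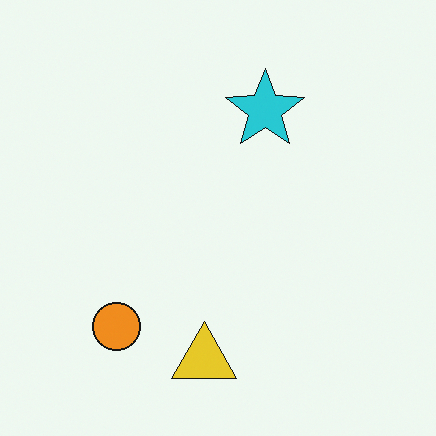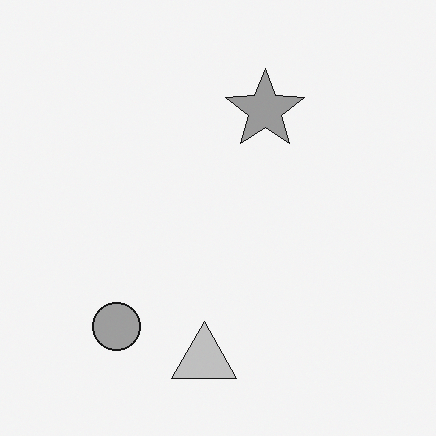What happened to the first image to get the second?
The transformation is: converted to grayscale.

All color is removed — every shape is now a shade of grey.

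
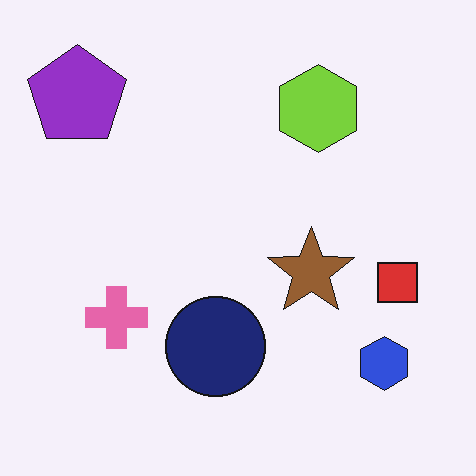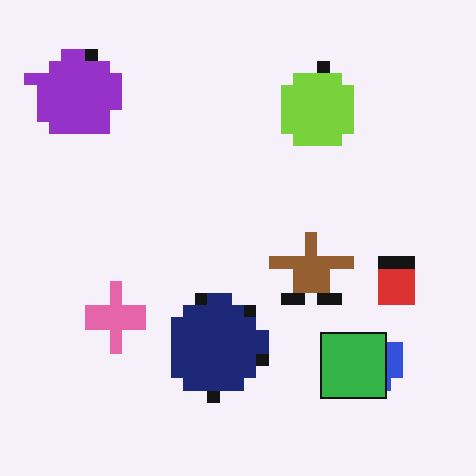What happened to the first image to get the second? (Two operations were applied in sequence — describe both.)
This is the original image coarsely pixelated, then overlaid with an additional green square.

Shapes are reduced to large square blocks; fine edges and outlines are lost — a downscale-then-upscale (mosaic) effect. A green square appears in the second image that is absent from the first.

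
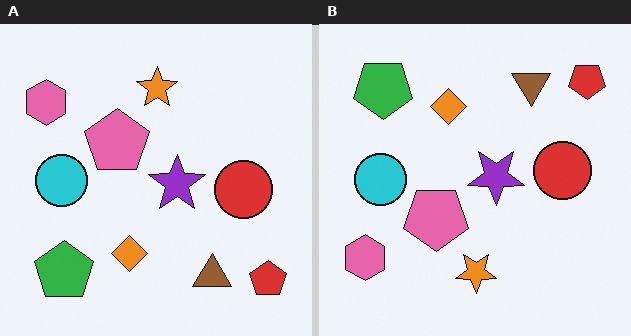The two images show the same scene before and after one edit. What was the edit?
The image was flipped vertically (top ↔ bottom).

The red pentagon is in the bottom-right of the left (A) image and the top-right of the right (B) — shapes on opposite sides of the horizontal midline have swapped in a mirror flip.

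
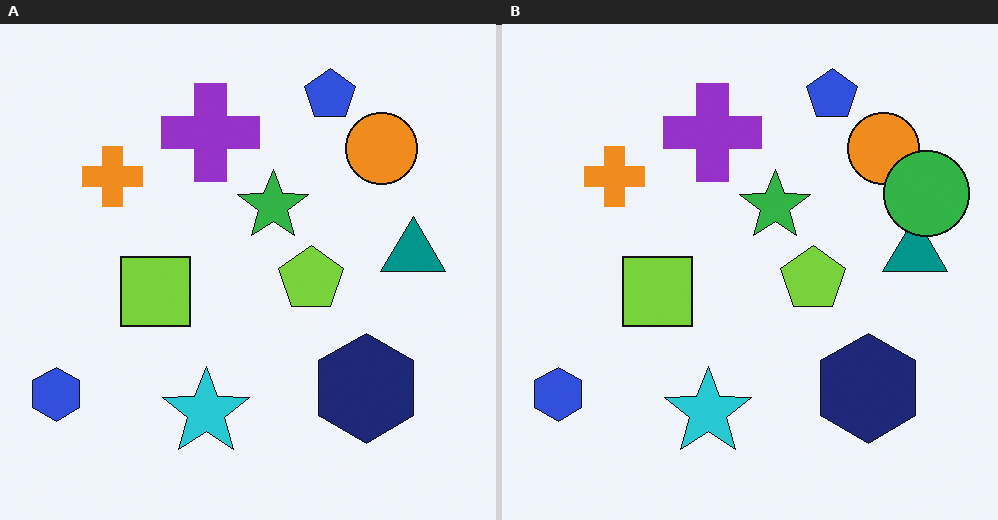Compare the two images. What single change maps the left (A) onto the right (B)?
It was overlaid with an additional green circle.

A green circle appears in the right (B) image that is absent from the left (A).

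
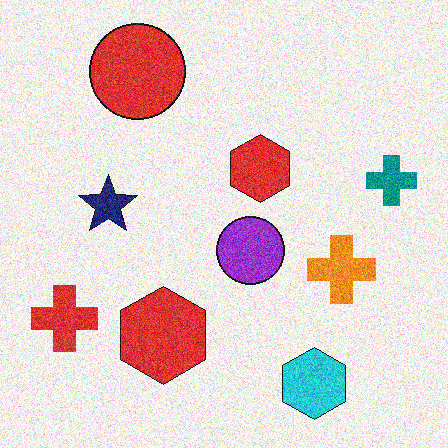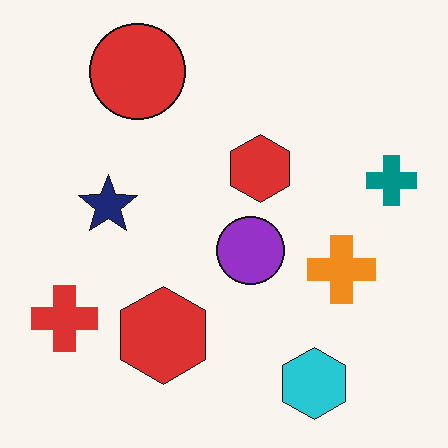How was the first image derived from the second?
The transformation is: degraded with strong gaussian noise.

Random speckle covers the whole image, including the flat background.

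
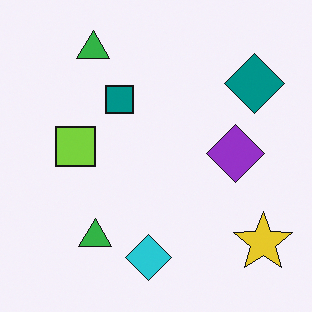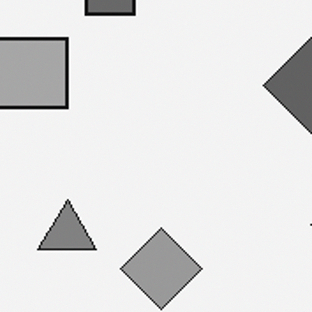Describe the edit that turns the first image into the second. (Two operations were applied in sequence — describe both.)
Converted to grayscale, then cropped to a noticeably smaller region and rescaled.

All color is removed — every shape is now a shade of grey. The visible shapes are larger and the field of view is narrower; shapes near the original edges may be partly or wholly outside the frame — a crop-and-rescale.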